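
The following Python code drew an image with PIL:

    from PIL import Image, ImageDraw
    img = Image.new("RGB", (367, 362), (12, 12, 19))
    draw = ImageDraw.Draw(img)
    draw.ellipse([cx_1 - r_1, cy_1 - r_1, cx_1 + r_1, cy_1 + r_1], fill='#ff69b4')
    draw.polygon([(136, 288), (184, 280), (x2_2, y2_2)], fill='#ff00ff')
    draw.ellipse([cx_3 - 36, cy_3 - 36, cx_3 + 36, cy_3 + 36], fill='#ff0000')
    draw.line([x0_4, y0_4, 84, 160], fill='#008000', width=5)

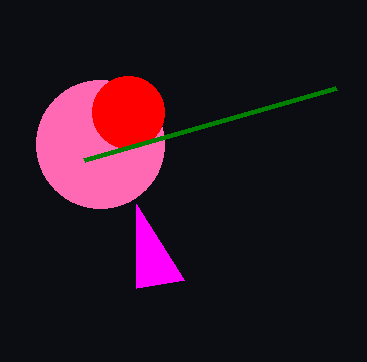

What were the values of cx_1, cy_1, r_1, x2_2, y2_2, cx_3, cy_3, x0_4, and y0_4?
cx_1 = 100
cy_1 = 144
r_1 = 64
x2_2 = 136
y2_2 = 204
cx_3 = 128
cy_3 = 112
x0_4 = 336
y0_4 = 88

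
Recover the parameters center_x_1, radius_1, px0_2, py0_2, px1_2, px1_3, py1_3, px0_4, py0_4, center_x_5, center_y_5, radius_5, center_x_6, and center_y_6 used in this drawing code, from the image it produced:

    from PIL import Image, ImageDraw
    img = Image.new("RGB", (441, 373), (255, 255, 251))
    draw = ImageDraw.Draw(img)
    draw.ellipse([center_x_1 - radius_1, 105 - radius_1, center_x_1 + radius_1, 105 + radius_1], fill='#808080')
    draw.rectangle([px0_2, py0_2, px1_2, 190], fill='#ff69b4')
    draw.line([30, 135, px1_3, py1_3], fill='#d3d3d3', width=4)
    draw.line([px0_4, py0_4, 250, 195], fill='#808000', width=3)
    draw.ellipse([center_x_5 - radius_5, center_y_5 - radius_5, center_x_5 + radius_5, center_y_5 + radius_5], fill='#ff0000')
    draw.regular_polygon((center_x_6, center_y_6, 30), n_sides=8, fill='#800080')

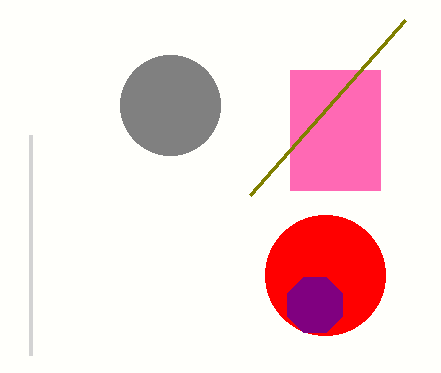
center_x_1 = 170, radius_1 = 50, px0_2 = 290, py0_2 = 70, px1_2 = 380, px1_3 = 30, py1_3 = 355, px0_4 = 405, py0_4 = 20, center_x_5 = 325, center_y_5 = 275, radius_5 = 60, center_x_6 = 315, center_y_6 = 305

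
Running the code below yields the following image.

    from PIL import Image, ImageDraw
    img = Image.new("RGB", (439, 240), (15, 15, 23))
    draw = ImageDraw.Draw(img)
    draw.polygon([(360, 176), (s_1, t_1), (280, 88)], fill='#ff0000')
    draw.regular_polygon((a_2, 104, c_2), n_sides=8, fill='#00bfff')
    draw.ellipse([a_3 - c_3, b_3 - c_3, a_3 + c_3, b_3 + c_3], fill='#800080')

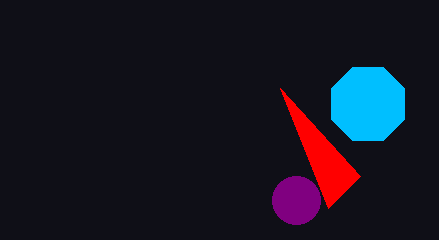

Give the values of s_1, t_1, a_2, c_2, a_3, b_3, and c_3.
s_1 = 328, t_1 = 208, a_2 = 368, c_2 = 40, a_3 = 296, b_3 = 200, c_3 = 24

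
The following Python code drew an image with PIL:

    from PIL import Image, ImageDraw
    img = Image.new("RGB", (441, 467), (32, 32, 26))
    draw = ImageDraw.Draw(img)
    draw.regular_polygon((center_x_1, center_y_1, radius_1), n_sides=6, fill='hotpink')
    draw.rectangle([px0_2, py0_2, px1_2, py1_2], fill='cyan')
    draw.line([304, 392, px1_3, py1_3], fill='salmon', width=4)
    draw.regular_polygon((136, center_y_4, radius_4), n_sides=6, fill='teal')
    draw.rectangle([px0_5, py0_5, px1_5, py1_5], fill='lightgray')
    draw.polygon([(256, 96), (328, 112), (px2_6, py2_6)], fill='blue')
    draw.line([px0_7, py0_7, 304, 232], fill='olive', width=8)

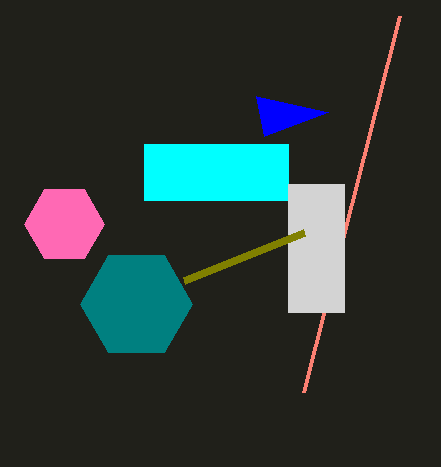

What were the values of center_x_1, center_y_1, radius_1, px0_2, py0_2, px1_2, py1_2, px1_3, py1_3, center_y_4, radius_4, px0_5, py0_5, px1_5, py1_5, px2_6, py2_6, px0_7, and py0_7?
center_x_1 = 64
center_y_1 = 224
radius_1 = 40
px0_2 = 144
py0_2 = 144
px1_2 = 288
py1_2 = 200
px1_3 = 400
py1_3 = 16
center_y_4 = 304
radius_4 = 56
px0_5 = 288
py0_5 = 184
px1_5 = 344
py1_5 = 312
px2_6 = 264
py2_6 = 136
px0_7 = 184
py0_7 = 280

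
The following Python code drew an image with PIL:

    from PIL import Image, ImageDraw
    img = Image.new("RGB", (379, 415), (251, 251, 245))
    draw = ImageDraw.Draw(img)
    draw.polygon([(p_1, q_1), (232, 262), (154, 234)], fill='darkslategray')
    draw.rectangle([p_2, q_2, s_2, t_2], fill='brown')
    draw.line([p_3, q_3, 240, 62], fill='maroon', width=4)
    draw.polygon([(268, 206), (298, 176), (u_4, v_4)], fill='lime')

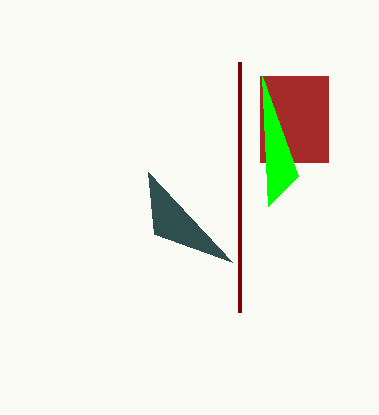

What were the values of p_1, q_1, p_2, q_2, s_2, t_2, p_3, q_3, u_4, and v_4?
p_1 = 148
q_1 = 172
p_2 = 260
q_2 = 76
s_2 = 328
t_2 = 162
p_3 = 240
q_3 = 312
u_4 = 262
v_4 = 76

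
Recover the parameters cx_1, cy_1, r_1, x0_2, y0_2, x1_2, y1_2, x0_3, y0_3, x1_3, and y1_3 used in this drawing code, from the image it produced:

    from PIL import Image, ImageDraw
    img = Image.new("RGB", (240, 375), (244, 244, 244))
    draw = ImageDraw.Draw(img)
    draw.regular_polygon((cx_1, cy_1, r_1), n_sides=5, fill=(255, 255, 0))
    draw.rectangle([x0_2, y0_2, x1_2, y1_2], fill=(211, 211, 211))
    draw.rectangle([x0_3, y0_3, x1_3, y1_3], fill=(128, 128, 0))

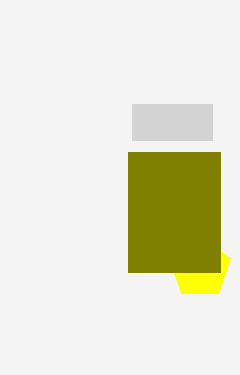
cx_1 = 200; cy_1 = 268; r_1 = 32; x0_2 = 132; y0_2 = 104; x1_2 = 212; y1_2 = 140; x0_3 = 128; y0_3 = 152; x1_3 = 220; y1_3 = 272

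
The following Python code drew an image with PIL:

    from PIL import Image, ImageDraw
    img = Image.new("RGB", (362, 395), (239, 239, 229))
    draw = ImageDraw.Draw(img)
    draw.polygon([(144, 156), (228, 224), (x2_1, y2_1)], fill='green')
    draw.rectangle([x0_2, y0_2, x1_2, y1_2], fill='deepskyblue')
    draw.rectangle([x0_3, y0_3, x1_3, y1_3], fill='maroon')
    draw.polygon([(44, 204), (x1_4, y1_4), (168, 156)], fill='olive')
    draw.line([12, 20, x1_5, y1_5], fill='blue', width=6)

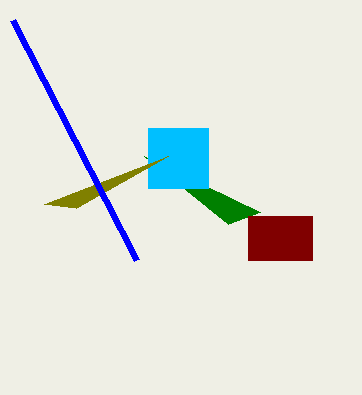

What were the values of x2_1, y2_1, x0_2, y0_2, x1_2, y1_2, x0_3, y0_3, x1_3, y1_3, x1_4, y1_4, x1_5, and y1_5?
x2_1 = 260
y2_1 = 212
x0_2 = 148
y0_2 = 128
x1_2 = 208
y1_2 = 188
x0_3 = 248
y0_3 = 216
x1_3 = 312
y1_3 = 260
x1_4 = 76
y1_4 = 208
x1_5 = 136
y1_5 = 260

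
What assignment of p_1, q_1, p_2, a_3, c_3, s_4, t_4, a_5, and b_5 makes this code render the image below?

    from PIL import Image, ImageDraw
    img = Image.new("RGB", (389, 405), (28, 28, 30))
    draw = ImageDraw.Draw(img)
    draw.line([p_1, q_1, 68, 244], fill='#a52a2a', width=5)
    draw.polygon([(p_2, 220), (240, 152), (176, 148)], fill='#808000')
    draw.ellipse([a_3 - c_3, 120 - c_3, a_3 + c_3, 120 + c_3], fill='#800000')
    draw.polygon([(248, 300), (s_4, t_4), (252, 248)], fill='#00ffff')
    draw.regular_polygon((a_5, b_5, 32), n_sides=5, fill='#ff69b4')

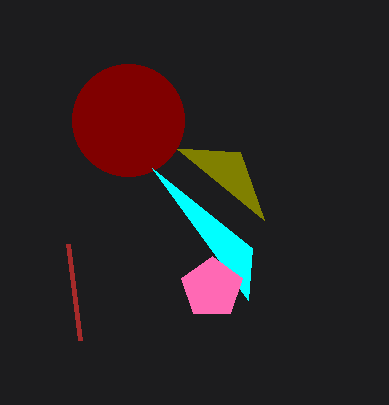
p_1 = 80, q_1 = 340, p_2 = 264, a_3 = 128, c_3 = 56, s_4 = 152, t_4 = 168, a_5 = 212, b_5 = 288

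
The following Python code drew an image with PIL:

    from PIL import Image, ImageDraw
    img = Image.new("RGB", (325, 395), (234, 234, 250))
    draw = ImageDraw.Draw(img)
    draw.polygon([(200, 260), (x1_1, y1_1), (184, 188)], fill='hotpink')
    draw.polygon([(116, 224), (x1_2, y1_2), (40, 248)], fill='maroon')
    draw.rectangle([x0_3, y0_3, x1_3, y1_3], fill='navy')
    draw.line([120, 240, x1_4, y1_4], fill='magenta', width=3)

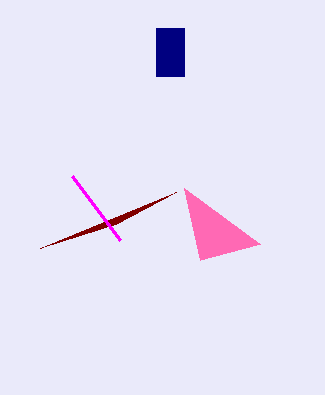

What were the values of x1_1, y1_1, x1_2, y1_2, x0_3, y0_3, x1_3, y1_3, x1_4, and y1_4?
x1_1 = 260
y1_1 = 244
x1_2 = 176
y1_2 = 192
x0_3 = 156
y0_3 = 28
x1_3 = 184
y1_3 = 76
x1_4 = 72
y1_4 = 176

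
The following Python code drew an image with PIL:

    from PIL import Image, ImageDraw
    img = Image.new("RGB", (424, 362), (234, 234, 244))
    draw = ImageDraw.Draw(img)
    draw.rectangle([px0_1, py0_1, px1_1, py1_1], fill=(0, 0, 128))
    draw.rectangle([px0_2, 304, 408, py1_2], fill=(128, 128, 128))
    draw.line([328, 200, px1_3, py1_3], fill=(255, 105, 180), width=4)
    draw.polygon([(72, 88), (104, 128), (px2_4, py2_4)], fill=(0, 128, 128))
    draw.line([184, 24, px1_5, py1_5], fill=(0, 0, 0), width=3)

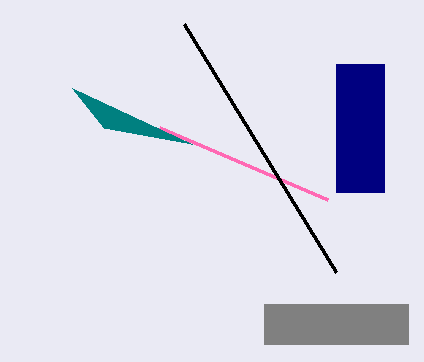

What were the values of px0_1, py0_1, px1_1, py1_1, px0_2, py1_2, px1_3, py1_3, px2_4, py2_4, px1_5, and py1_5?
px0_1 = 336; py0_1 = 64; px1_1 = 384; py1_1 = 192; px0_2 = 264; py1_2 = 344; px1_3 = 160; py1_3 = 128; px2_4 = 192; py2_4 = 144; px1_5 = 336; py1_5 = 272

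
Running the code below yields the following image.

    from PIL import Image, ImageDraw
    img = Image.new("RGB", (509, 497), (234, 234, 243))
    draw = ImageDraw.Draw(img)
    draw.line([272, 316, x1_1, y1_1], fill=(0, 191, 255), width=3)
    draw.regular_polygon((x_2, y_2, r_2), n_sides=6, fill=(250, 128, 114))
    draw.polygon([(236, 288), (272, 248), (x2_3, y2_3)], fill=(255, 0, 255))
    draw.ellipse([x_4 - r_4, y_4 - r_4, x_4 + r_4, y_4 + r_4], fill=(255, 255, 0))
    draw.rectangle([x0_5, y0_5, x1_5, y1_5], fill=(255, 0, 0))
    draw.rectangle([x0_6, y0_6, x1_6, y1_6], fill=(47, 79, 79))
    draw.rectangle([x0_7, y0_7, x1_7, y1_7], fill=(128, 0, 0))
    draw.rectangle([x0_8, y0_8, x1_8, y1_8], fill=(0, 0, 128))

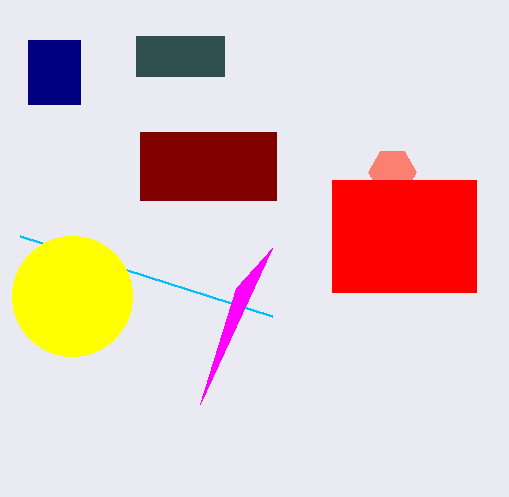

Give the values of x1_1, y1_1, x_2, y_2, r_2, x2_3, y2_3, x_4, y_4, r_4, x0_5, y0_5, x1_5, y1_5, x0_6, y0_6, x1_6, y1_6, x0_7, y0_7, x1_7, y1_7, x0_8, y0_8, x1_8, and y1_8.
x1_1 = 20, y1_1 = 236, x_2 = 392, y_2 = 172, r_2 = 24, x2_3 = 200, y2_3 = 404, x_4 = 72, y_4 = 296, r_4 = 60, x0_5 = 332, y0_5 = 180, x1_5 = 476, y1_5 = 292, x0_6 = 136, y0_6 = 36, x1_6 = 224, y1_6 = 76, x0_7 = 140, y0_7 = 132, x1_7 = 276, y1_7 = 200, x0_8 = 28, y0_8 = 40, x1_8 = 80, y1_8 = 104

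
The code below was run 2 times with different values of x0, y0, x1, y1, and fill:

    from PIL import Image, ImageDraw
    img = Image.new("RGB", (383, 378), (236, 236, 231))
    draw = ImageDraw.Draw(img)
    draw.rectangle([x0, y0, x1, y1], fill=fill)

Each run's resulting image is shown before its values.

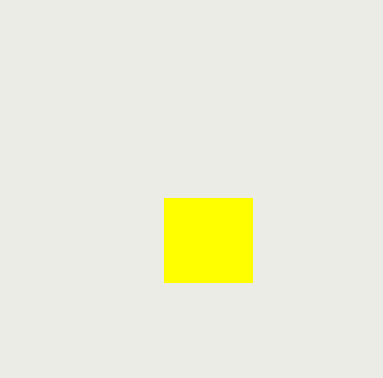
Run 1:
x0 = 164
y0 = 198
x1 = 252
y1 = 282
fill = 'yellow'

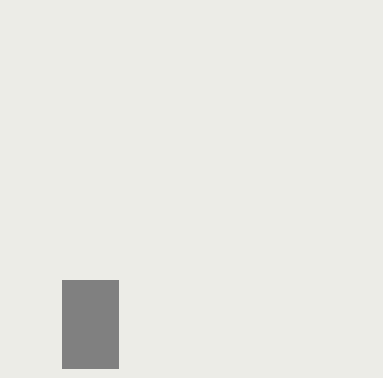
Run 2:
x0 = 62, y0 = 280, x1 = 118, y1 = 368, fill = 'gray'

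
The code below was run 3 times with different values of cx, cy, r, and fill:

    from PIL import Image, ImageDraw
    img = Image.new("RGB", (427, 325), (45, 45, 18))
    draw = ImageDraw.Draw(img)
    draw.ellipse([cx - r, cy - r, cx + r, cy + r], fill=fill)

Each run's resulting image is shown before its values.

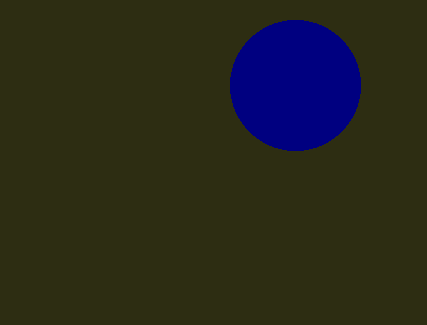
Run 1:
cx = 295, cy = 85, r = 65, fill = 'navy'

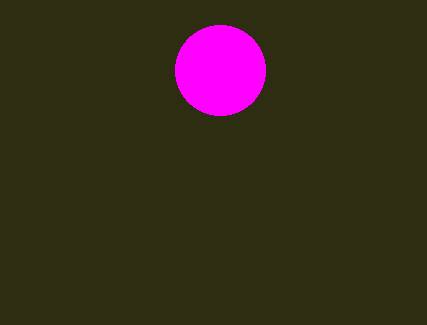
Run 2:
cx = 220, cy = 70, r = 45, fill = 'magenta'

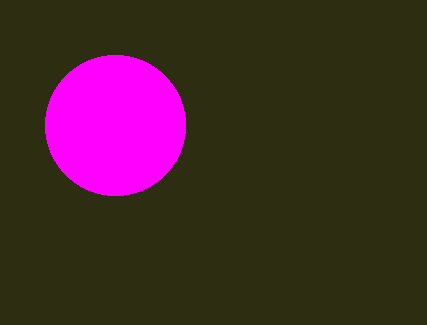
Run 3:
cx = 115, cy = 125, r = 70, fill = 'magenta'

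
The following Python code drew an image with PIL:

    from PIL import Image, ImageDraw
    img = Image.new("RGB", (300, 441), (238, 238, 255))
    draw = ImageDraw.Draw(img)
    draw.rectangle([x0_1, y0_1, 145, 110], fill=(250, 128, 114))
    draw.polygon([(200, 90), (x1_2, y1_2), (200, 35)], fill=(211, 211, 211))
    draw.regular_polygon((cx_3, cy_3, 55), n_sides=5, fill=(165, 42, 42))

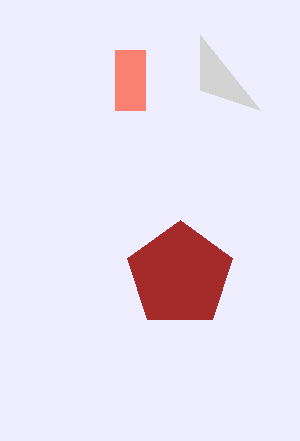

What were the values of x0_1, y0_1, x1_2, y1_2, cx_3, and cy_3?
x0_1 = 115
y0_1 = 50
x1_2 = 260
y1_2 = 110
cx_3 = 180
cy_3 = 275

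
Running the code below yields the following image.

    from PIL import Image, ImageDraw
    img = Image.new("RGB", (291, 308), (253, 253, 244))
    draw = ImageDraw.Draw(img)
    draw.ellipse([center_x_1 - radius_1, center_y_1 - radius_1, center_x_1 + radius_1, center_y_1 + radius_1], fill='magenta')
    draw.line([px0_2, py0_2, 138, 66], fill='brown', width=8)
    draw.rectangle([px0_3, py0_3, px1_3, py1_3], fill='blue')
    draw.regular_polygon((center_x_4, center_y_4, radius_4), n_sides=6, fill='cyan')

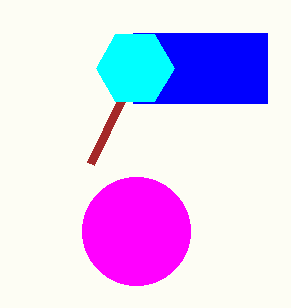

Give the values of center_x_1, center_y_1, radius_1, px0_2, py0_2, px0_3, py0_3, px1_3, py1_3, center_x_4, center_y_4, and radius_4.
center_x_1 = 136; center_y_1 = 231; radius_1 = 54; px0_2 = 91; py0_2 = 163; px0_3 = 133; py0_3 = 33; px1_3 = 267; py1_3 = 103; center_x_4 = 135; center_y_4 = 68; radius_4 = 39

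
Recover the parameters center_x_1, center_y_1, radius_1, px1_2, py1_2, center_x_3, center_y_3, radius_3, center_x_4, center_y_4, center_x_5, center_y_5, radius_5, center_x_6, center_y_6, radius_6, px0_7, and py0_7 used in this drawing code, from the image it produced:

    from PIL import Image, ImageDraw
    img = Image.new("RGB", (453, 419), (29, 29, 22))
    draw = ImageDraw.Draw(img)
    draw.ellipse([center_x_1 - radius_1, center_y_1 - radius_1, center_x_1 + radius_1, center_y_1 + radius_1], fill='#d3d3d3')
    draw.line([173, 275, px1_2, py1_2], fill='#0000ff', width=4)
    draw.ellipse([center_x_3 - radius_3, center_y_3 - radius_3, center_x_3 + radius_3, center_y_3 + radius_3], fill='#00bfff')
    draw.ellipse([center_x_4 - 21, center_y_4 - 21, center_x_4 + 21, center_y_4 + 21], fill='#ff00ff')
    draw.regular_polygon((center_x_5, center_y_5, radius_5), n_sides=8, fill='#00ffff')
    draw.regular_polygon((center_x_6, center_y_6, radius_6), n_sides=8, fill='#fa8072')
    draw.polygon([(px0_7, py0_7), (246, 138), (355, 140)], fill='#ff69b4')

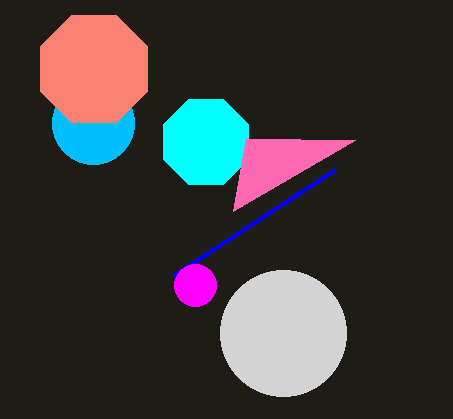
center_x_1 = 283
center_y_1 = 333
radius_1 = 63
px1_2 = 335
py1_2 = 169
center_x_3 = 93
center_y_3 = 123
radius_3 = 41
center_x_4 = 195
center_y_4 = 285
center_x_5 = 206
center_y_5 = 142
radius_5 = 46
center_x_6 = 94
center_y_6 = 69
radius_6 = 58
px0_7 = 233
py0_7 = 211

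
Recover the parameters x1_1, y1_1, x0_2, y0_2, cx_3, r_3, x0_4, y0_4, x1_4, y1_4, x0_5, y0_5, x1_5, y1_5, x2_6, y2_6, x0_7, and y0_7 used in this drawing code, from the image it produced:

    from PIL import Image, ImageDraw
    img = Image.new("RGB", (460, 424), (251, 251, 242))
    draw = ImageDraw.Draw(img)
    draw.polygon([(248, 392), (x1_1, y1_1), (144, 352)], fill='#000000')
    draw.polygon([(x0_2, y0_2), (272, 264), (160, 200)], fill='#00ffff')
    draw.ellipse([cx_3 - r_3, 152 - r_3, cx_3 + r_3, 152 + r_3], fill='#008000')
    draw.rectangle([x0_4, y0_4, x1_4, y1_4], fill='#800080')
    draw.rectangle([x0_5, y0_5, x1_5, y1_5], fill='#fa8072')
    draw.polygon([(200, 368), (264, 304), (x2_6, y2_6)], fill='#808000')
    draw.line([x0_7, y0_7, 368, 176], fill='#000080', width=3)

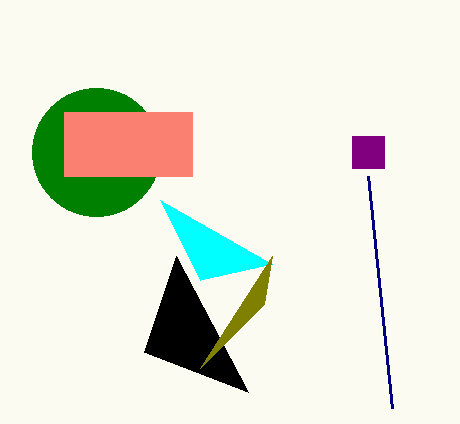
x1_1 = 176
y1_1 = 256
x0_2 = 200
y0_2 = 280
cx_3 = 96
r_3 = 64
x0_4 = 352
y0_4 = 136
x1_4 = 384
y1_4 = 168
x0_5 = 64
y0_5 = 112
x1_5 = 192
y1_5 = 176
x2_6 = 272
y2_6 = 256
x0_7 = 392
y0_7 = 408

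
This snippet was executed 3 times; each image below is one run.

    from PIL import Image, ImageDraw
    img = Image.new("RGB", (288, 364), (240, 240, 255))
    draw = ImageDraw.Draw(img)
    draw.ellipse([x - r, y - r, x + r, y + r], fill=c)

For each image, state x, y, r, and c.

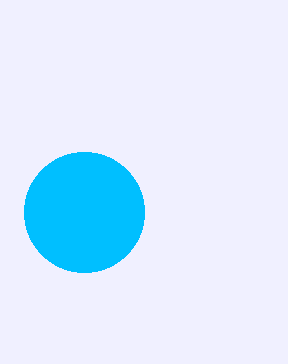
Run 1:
x = 84, y = 212, r = 60, c = 'deepskyblue'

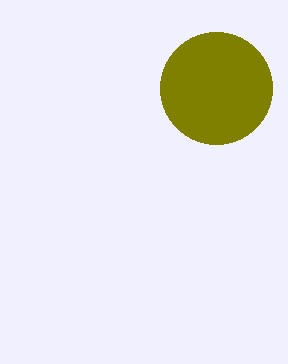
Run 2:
x = 216; y = 88; r = 56; c = 'olive'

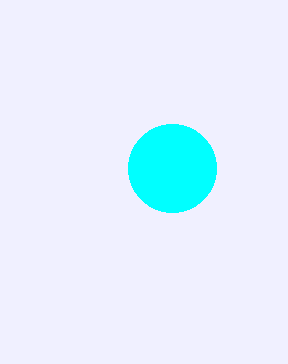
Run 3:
x = 172; y = 168; r = 44; c = 'cyan'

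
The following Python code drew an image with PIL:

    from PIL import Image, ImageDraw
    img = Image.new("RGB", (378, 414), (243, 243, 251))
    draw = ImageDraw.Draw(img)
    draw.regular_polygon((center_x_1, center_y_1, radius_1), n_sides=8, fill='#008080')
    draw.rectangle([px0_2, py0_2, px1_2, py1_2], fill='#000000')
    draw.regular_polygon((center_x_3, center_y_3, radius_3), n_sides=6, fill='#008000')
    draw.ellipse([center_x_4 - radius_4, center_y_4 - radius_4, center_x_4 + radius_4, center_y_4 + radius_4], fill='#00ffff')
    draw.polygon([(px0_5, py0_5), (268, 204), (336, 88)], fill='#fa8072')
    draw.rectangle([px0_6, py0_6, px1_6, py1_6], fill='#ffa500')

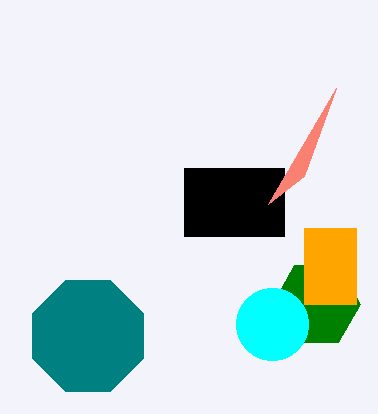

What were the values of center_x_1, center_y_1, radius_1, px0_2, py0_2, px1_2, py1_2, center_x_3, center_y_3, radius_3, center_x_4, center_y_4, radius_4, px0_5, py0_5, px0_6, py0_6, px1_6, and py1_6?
center_x_1 = 88, center_y_1 = 336, radius_1 = 60, px0_2 = 184, py0_2 = 168, px1_2 = 284, py1_2 = 236, center_x_3 = 316, center_y_3 = 304, radius_3 = 44, center_x_4 = 272, center_y_4 = 324, radius_4 = 36, px0_5 = 304, py0_5 = 176, px0_6 = 304, py0_6 = 228, px1_6 = 356, py1_6 = 304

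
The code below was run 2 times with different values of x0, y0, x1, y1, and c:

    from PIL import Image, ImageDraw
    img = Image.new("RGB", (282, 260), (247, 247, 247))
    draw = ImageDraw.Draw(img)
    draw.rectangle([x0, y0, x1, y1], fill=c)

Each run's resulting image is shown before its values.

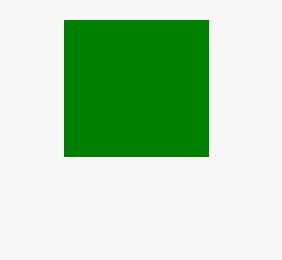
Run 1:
x0 = 64, y0 = 20, x1 = 208, y1 = 156, c = 'green'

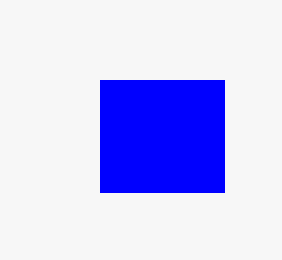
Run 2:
x0 = 100, y0 = 80, x1 = 224, y1 = 192, c = 'blue'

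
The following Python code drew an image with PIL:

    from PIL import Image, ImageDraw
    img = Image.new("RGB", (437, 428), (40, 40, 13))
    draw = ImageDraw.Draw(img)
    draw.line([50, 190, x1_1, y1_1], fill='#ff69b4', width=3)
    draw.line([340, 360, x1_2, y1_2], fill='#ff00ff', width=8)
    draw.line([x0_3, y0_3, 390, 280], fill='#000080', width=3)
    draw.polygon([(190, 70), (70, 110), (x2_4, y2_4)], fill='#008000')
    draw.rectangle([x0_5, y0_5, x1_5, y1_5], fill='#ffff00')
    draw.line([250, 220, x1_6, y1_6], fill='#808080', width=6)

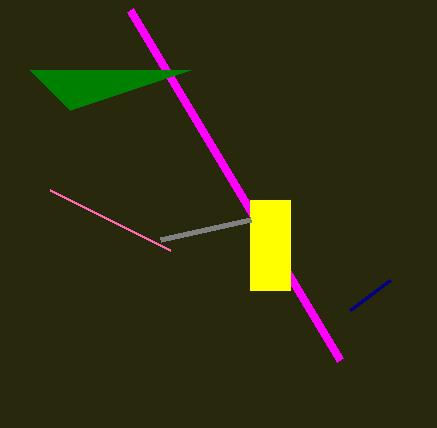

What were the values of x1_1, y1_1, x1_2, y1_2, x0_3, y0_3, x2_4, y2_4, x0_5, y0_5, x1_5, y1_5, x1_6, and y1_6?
x1_1 = 170, y1_1 = 250, x1_2 = 130, y1_2 = 10, x0_3 = 350, y0_3 = 310, x2_4 = 30, y2_4 = 70, x0_5 = 250, y0_5 = 200, x1_5 = 290, y1_5 = 290, x1_6 = 160, y1_6 = 240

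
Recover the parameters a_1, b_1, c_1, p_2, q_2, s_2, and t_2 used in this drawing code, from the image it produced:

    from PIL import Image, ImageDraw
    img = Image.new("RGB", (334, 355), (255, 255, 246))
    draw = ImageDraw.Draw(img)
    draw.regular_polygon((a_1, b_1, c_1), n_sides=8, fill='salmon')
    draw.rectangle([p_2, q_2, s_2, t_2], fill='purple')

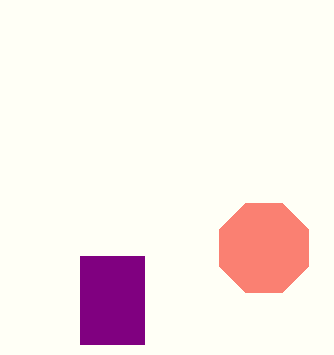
a_1 = 264
b_1 = 248
c_1 = 48
p_2 = 80
q_2 = 256
s_2 = 144
t_2 = 344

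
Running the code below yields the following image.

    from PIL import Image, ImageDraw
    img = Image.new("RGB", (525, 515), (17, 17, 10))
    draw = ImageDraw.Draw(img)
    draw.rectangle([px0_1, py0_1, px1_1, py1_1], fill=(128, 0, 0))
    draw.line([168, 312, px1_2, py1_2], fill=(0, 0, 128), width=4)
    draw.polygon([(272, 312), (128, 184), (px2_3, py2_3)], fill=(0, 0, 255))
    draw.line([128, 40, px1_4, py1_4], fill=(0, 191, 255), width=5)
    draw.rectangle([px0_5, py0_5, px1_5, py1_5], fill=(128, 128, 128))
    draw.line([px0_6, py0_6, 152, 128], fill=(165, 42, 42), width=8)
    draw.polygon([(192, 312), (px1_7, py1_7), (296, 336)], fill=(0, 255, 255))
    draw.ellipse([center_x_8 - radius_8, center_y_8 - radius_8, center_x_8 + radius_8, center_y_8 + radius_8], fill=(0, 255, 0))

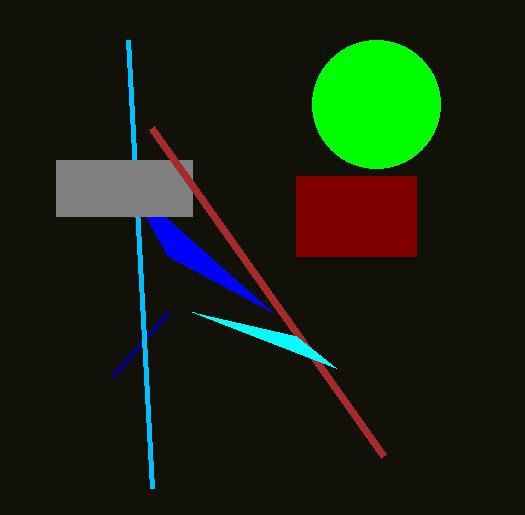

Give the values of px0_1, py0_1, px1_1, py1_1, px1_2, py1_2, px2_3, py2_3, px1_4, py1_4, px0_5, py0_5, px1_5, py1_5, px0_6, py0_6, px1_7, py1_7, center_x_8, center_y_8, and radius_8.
px0_1 = 296; py0_1 = 176; px1_1 = 416; py1_1 = 256; px1_2 = 112; py1_2 = 376; px2_3 = 168; py2_3 = 256; px1_4 = 152; py1_4 = 488; px0_5 = 56; py0_5 = 160; px1_5 = 192; py1_5 = 216; px0_6 = 384; py0_6 = 456; px1_7 = 336; py1_7 = 368; center_x_8 = 376; center_y_8 = 104; radius_8 = 64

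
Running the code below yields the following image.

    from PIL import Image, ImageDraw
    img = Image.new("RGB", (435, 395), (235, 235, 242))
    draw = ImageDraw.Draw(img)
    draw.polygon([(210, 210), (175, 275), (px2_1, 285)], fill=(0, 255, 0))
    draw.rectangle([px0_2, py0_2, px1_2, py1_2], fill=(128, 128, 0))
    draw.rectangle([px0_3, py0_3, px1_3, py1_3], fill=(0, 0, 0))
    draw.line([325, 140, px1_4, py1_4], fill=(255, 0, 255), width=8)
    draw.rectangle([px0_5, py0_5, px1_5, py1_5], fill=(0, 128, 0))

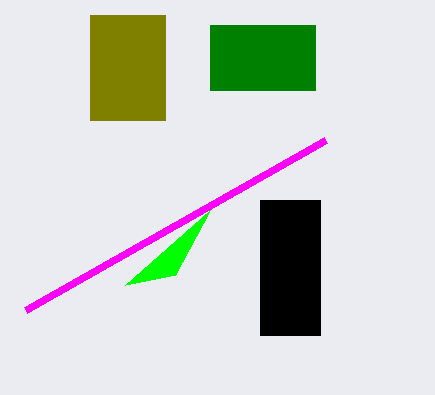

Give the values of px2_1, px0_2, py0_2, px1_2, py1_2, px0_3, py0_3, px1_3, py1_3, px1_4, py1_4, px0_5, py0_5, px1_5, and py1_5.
px2_1 = 125, px0_2 = 90, py0_2 = 15, px1_2 = 165, py1_2 = 120, px0_3 = 260, py0_3 = 200, px1_3 = 320, py1_3 = 335, px1_4 = 25, py1_4 = 310, px0_5 = 210, py0_5 = 25, px1_5 = 315, py1_5 = 90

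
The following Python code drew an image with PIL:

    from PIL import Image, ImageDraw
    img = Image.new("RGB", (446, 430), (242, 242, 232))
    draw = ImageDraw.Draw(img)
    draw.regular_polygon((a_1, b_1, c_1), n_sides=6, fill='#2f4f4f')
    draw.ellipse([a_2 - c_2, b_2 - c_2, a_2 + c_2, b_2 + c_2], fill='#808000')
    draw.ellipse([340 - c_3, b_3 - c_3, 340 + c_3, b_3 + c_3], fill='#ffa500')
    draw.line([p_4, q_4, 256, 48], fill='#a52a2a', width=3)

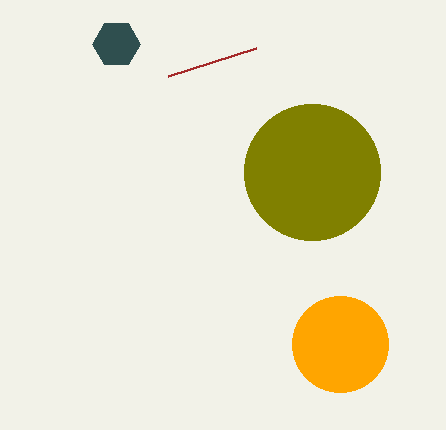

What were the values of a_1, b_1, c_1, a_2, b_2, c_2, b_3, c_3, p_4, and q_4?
a_1 = 116
b_1 = 44
c_1 = 24
a_2 = 312
b_2 = 172
c_2 = 68
b_3 = 344
c_3 = 48
p_4 = 168
q_4 = 76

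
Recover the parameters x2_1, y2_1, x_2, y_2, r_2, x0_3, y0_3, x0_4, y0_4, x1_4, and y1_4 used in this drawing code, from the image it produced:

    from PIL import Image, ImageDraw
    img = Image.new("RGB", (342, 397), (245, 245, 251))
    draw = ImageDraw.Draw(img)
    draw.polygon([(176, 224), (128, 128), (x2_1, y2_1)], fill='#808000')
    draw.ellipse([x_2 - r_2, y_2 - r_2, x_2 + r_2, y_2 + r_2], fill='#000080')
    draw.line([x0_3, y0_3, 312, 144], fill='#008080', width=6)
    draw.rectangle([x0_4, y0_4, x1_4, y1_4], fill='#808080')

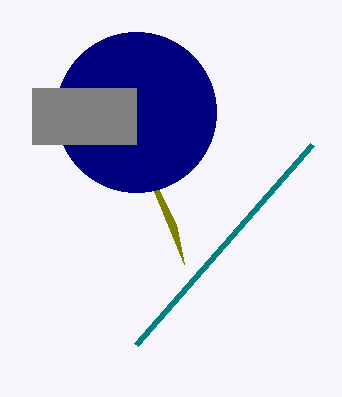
x2_1 = 184; y2_1 = 264; x_2 = 136; y_2 = 112; r_2 = 80; x0_3 = 136; y0_3 = 344; x0_4 = 32; y0_4 = 88; x1_4 = 136; y1_4 = 144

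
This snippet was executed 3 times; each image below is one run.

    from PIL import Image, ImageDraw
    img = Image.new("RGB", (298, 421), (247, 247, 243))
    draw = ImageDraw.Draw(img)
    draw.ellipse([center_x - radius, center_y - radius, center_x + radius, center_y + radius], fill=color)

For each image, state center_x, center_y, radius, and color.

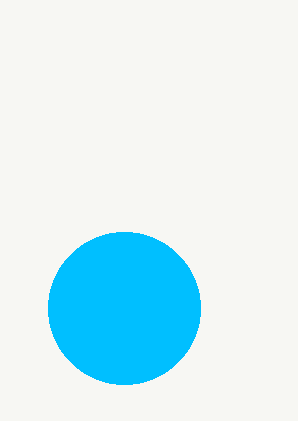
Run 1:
center_x = 124
center_y = 308
radius = 76
color = 'deepskyblue'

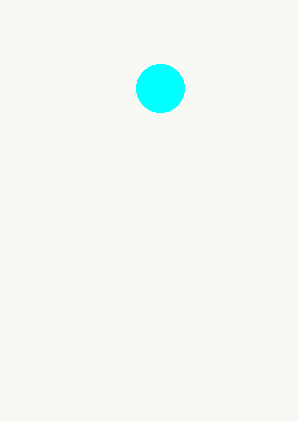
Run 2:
center_x = 160, center_y = 88, radius = 24, color = 'cyan'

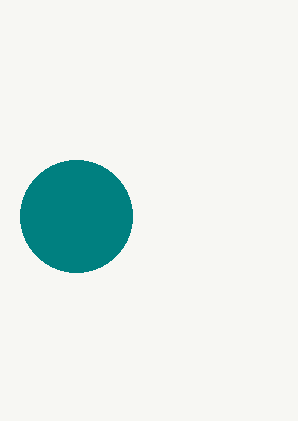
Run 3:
center_x = 76, center_y = 216, radius = 56, color = 'teal'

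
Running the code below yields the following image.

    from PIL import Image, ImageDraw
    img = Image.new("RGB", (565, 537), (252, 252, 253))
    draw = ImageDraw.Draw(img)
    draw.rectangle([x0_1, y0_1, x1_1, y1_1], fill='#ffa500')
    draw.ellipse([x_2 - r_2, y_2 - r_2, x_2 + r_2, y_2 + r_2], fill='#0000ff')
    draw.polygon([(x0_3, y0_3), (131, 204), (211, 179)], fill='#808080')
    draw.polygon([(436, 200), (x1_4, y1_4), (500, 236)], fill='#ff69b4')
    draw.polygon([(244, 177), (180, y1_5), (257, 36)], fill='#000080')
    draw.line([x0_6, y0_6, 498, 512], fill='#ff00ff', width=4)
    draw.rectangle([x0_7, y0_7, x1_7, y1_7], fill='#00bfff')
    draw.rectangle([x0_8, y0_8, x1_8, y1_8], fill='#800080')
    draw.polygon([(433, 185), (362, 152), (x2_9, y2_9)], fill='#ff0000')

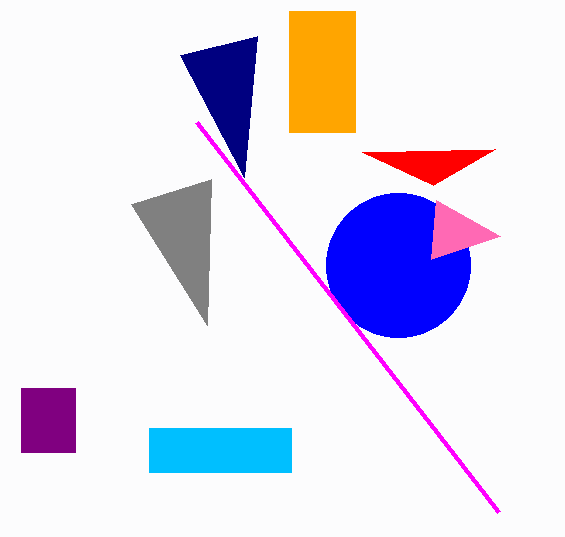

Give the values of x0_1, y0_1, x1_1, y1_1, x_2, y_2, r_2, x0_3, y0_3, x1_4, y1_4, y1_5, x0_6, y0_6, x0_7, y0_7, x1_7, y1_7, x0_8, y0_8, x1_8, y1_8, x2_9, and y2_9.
x0_1 = 289; y0_1 = 11; x1_1 = 355; y1_1 = 132; x_2 = 398; y_2 = 265; r_2 = 72; x0_3 = 207; y0_3 = 325; x1_4 = 431; y1_4 = 259; y1_5 = 55; x0_6 = 196; y0_6 = 122; x0_7 = 149; y0_7 = 428; x1_7 = 291; y1_7 = 472; x0_8 = 21; y0_8 = 388; x1_8 = 75; y1_8 = 452; x2_9 = 495; y2_9 = 149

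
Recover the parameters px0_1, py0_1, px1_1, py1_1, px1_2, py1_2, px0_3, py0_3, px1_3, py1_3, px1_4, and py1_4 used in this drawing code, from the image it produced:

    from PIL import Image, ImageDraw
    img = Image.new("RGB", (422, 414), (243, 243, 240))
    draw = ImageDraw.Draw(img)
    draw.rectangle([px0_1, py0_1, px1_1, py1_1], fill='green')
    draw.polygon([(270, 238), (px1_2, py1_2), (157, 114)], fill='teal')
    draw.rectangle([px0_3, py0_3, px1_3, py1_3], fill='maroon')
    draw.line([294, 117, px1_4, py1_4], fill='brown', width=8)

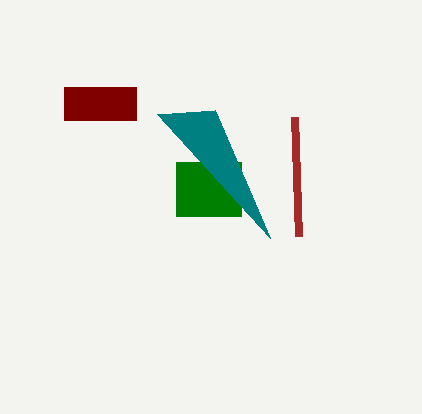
px0_1 = 176, py0_1 = 162, px1_1 = 241, py1_1 = 216, px1_2 = 215, py1_2 = 110, px0_3 = 64, py0_3 = 87, px1_3 = 136, py1_3 = 120, px1_4 = 298, py1_4 = 236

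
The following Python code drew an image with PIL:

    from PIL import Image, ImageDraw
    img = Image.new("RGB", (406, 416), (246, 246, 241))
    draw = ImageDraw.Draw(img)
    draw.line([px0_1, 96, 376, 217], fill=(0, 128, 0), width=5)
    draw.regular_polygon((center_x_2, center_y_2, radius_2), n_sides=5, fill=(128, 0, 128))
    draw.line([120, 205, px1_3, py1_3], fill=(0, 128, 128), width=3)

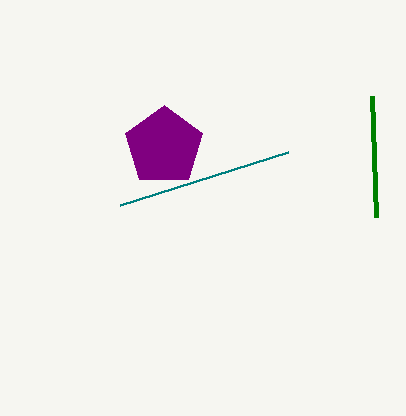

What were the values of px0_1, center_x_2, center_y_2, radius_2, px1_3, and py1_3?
px0_1 = 372
center_x_2 = 164
center_y_2 = 146
radius_2 = 41
px1_3 = 288
py1_3 = 152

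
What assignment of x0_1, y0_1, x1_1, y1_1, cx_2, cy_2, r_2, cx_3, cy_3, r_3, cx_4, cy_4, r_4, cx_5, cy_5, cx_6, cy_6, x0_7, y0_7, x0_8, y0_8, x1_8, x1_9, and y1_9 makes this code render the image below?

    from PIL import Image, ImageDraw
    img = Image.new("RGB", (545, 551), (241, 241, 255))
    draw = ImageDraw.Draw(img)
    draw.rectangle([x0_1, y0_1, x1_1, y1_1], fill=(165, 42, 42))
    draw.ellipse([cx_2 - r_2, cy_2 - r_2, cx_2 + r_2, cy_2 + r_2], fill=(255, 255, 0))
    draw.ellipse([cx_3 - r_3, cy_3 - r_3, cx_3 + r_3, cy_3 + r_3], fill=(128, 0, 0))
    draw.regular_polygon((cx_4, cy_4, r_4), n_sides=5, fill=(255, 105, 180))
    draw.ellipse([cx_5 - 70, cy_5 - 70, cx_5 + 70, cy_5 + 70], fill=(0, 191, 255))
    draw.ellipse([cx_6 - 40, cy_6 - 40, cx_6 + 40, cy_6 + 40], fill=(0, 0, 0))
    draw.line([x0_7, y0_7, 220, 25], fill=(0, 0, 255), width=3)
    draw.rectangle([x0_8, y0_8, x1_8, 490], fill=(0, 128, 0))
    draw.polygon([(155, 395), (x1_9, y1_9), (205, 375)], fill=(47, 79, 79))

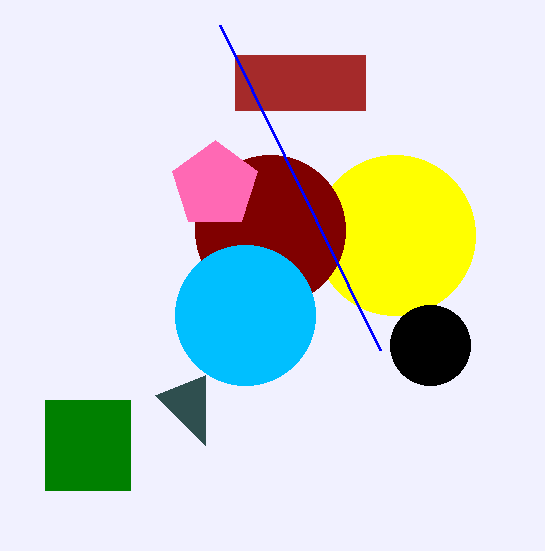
x0_1 = 235, y0_1 = 55, x1_1 = 365, y1_1 = 110, cx_2 = 395, cy_2 = 235, r_2 = 80, cx_3 = 270, cy_3 = 230, r_3 = 75, cx_4 = 215, cy_4 = 185, r_4 = 45, cx_5 = 245, cy_5 = 315, cx_6 = 430, cy_6 = 345, x0_7 = 380, y0_7 = 350, x0_8 = 45, y0_8 = 400, x1_8 = 130, x1_9 = 205, y1_9 = 445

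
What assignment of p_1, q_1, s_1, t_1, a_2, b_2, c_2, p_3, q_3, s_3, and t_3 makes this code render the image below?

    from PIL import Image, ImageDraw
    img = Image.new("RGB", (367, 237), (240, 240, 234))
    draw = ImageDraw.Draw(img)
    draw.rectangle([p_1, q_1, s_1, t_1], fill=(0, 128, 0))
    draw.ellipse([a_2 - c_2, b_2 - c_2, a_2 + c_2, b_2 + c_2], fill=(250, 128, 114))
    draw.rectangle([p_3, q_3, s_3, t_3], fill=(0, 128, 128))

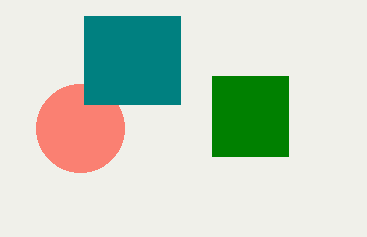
p_1 = 212, q_1 = 76, s_1 = 288, t_1 = 156, a_2 = 80, b_2 = 128, c_2 = 44, p_3 = 84, q_3 = 16, s_3 = 180, t_3 = 104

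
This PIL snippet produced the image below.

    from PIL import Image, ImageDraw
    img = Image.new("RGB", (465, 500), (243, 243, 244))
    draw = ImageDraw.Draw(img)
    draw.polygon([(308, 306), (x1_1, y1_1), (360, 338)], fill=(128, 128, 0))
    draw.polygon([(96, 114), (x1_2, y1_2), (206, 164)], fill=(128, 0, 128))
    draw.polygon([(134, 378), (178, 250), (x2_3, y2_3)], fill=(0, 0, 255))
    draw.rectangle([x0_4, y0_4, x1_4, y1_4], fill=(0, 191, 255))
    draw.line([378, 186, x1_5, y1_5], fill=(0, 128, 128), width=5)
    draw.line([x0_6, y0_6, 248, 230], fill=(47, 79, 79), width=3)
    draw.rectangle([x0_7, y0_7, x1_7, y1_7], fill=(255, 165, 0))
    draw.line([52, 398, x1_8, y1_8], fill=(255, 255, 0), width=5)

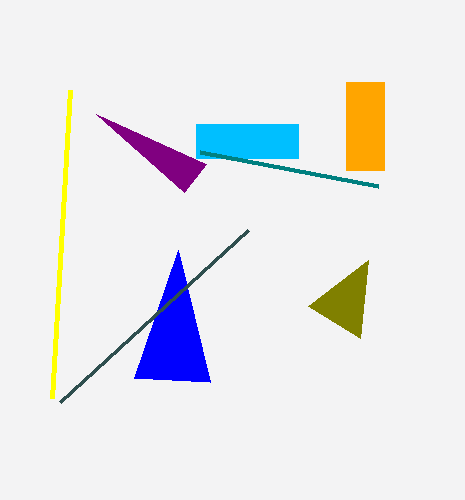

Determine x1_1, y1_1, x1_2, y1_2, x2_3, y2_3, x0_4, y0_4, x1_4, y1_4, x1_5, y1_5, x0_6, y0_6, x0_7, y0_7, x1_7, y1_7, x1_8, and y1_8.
x1_1 = 368, y1_1 = 260, x1_2 = 184, y1_2 = 192, x2_3 = 210, y2_3 = 382, x0_4 = 196, y0_4 = 124, x1_4 = 298, y1_4 = 158, x1_5 = 200, y1_5 = 152, x0_6 = 60, y0_6 = 402, x0_7 = 346, y0_7 = 82, x1_7 = 384, y1_7 = 170, x1_8 = 70, y1_8 = 90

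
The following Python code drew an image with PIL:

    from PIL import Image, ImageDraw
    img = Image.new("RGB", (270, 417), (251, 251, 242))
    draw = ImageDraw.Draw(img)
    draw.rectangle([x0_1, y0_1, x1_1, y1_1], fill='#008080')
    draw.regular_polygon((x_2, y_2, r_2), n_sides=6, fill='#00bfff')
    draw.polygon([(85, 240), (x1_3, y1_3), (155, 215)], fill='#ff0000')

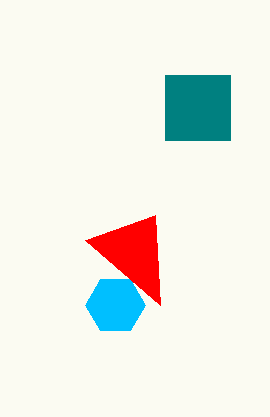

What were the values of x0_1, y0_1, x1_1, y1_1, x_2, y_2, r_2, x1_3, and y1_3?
x0_1 = 165, y0_1 = 75, x1_1 = 230, y1_1 = 140, x_2 = 115, y_2 = 305, r_2 = 30, x1_3 = 160, y1_3 = 305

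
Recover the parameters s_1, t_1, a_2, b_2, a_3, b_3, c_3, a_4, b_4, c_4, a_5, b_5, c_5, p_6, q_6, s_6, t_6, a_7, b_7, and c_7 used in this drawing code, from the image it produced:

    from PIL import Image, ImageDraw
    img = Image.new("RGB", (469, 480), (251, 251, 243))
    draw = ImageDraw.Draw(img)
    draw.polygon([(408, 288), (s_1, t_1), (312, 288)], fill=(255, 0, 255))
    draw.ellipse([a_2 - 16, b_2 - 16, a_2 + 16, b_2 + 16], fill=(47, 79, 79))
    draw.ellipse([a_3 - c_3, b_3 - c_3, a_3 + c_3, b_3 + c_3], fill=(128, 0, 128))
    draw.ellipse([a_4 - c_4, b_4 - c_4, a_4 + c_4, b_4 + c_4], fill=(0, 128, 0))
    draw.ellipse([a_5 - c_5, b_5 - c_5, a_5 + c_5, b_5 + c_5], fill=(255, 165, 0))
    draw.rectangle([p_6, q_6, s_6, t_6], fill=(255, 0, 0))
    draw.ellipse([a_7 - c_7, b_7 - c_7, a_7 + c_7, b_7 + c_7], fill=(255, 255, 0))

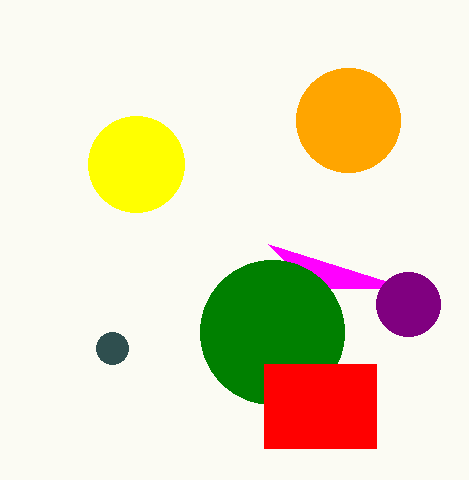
s_1 = 268; t_1 = 244; a_2 = 112; b_2 = 348; a_3 = 408; b_3 = 304; c_3 = 32; a_4 = 272; b_4 = 332; c_4 = 72; a_5 = 348; b_5 = 120; c_5 = 52; p_6 = 264; q_6 = 364; s_6 = 376; t_6 = 448; a_7 = 136; b_7 = 164; c_7 = 48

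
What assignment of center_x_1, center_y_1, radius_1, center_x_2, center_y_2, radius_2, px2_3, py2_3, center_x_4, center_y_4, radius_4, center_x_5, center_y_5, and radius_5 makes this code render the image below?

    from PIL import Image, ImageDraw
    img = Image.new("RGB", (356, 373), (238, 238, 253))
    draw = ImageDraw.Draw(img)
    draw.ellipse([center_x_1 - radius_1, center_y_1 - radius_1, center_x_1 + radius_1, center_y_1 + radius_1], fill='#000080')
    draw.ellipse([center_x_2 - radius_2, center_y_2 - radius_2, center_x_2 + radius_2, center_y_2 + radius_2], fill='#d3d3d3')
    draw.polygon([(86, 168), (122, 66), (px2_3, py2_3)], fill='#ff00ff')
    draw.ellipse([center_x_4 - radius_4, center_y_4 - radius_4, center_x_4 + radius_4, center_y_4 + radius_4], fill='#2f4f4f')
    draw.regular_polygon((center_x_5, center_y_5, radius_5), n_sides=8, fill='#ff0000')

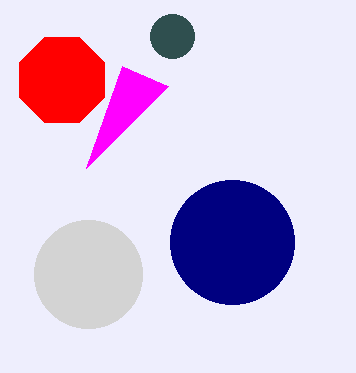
center_x_1 = 232, center_y_1 = 242, radius_1 = 62, center_x_2 = 88, center_y_2 = 274, radius_2 = 54, px2_3 = 168, py2_3 = 86, center_x_4 = 172, center_y_4 = 36, radius_4 = 22, center_x_5 = 62, center_y_5 = 80, radius_5 = 46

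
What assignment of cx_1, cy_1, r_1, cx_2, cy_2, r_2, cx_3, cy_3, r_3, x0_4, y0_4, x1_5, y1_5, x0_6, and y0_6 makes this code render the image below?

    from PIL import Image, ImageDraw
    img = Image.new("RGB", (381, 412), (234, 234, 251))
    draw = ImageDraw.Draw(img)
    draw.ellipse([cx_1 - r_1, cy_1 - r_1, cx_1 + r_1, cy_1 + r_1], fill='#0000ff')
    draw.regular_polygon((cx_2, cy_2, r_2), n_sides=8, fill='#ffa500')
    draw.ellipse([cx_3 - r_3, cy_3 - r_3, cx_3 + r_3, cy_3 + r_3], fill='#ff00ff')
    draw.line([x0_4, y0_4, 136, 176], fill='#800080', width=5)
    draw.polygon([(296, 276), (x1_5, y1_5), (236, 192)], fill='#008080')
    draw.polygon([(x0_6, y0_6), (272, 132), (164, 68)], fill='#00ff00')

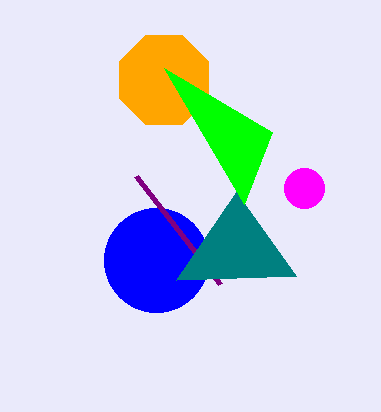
cx_1 = 156, cy_1 = 260, r_1 = 52, cx_2 = 164, cy_2 = 80, r_2 = 48, cx_3 = 304, cy_3 = 188, r_3 = 20, x0_4 = 220, y0_4 = 284, x1_5 = 176, y1_5 = 280, x0_6 = 244, y0_6 = 204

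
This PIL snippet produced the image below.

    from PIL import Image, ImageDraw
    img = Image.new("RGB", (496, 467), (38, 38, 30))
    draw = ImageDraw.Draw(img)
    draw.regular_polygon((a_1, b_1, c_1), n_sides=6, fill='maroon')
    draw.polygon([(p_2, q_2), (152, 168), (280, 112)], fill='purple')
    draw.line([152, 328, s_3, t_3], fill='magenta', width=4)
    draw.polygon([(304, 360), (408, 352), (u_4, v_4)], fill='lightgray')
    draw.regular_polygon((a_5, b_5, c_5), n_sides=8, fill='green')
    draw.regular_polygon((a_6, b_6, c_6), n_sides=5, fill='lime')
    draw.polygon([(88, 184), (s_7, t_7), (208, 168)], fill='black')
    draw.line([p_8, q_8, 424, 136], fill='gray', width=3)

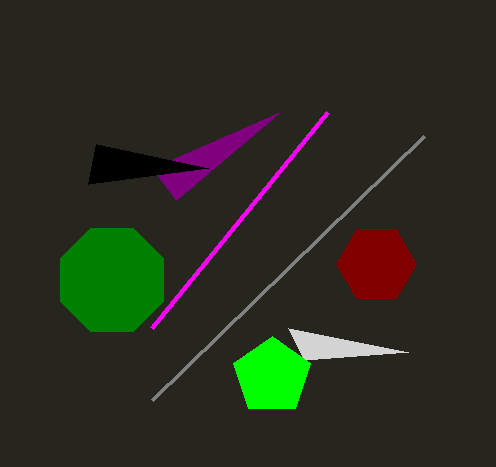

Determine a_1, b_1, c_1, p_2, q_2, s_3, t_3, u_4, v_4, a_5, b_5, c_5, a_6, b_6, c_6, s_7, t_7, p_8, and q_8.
a_1 = 376, b_1 = 264, c_1 = 40, p_2 = 176, q_2 = 200, s_3 = 328, t_3 = 112, u_4 = 288, v_4 = 328, a_5 = 112, b_5 = 280, c_5 = 56, a_6 = 272, b_6 = 376, c_6 = 40, s_7 = 96, t_7 = 144, p_8 = 152, q_8 = 400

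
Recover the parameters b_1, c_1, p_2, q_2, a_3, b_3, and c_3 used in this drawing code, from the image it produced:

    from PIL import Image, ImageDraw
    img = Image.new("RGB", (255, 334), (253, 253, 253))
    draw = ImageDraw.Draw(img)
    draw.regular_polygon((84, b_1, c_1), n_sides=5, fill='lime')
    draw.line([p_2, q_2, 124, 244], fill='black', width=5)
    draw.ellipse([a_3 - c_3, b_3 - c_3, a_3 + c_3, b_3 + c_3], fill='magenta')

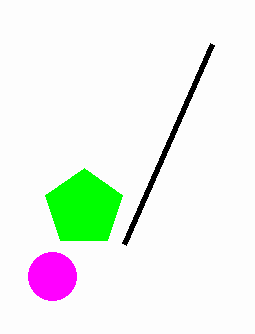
b_1 = 208, c_1 = 40, p_2 = 212, q_2 = 44, a_3 = 52, b_3 = 276, c_3 = 24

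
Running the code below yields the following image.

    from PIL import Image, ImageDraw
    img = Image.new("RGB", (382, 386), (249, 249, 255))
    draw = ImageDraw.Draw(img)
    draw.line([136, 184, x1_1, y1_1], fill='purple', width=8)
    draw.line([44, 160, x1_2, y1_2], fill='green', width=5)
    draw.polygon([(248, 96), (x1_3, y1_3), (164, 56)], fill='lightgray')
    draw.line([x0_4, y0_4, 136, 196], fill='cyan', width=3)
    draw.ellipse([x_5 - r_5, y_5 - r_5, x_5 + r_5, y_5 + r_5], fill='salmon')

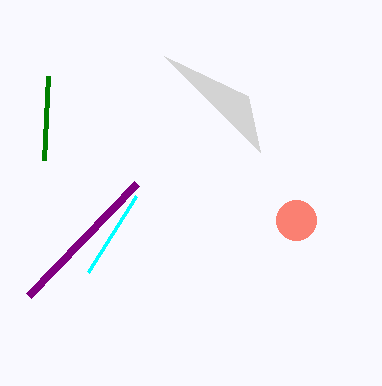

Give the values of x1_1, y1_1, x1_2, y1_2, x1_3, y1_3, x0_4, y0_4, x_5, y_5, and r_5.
x1_1 = 28
y1_1 = 296
x1_2 = 48
y1_2 = 76
x1_3 = 260
y1_3 = 152
x0_4 = 88
y0_4 = 272
x_5 = 296
y_5 = 220
r_5 = 20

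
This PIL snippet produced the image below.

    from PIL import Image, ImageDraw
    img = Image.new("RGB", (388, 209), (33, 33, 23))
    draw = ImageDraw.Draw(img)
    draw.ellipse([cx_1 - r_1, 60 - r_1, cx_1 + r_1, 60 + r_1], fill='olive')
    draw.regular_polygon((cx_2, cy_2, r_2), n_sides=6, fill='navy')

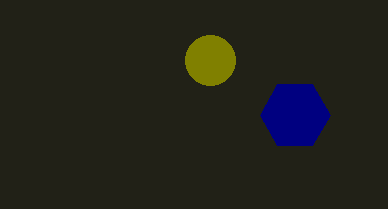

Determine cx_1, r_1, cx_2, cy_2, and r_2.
cx_1 = 210; r_1 = 25; cx_2 = 295; cy_2 = 115; r_2 = 35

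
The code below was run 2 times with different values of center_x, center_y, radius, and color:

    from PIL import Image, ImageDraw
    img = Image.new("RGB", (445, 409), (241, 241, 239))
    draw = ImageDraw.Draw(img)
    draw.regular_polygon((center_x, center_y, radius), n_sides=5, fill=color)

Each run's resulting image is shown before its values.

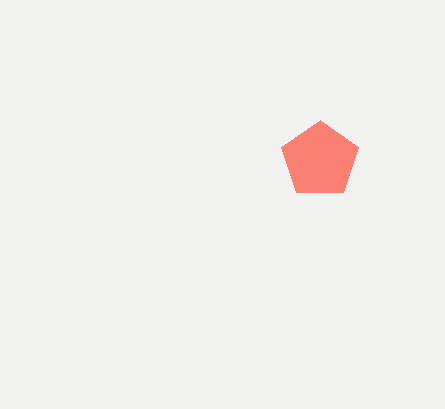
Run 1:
center_x = 320
center_y = 160
radius = 40
color = 'salmon'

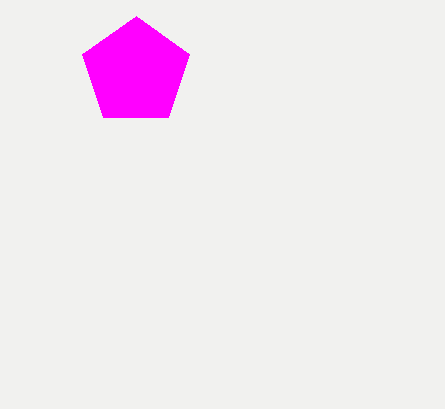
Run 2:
center_x = 136, center_y = 72, radius = 56, color = 'magenta'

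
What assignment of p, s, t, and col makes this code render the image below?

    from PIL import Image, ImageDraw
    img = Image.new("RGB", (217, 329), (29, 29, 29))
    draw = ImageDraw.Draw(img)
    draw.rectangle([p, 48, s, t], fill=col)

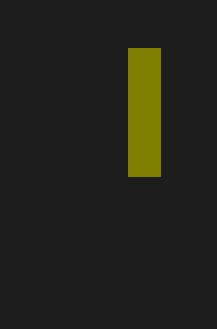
p = 128, s = 160, t = 176, col = 'olive'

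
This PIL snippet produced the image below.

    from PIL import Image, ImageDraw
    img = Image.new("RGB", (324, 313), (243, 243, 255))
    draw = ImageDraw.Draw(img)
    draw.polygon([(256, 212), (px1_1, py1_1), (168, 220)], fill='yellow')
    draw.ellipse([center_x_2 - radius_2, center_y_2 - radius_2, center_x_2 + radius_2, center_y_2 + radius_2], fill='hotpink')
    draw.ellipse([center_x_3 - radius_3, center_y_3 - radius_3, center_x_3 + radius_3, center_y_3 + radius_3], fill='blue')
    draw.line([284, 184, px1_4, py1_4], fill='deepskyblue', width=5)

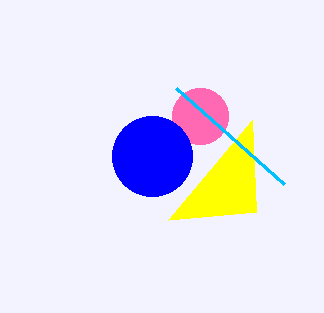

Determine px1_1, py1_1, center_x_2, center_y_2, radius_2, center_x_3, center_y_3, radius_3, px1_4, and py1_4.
px1_1 = 252; py1_1 = 120; center_x_2 = 200; center_y_2 = 116; radius_2 = 28; center_x_3 = 152; center_y_3 = 156; radius_3 = 40; px1_4 = 176; py1_4 = 88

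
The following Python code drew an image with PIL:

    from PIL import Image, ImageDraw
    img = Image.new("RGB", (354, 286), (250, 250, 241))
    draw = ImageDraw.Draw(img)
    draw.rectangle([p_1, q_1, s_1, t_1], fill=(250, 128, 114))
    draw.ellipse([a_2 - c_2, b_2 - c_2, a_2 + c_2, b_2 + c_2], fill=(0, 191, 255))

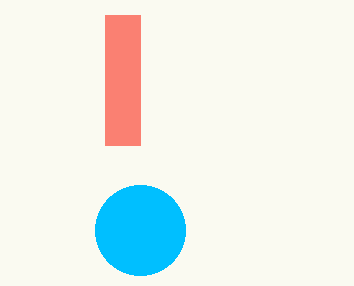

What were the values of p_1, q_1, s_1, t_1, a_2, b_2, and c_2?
p_1 = 105, q_1 = 15, s_1 = 140, t_1 = 145, a_2 = 140, b_2 = 230, c_2 = 45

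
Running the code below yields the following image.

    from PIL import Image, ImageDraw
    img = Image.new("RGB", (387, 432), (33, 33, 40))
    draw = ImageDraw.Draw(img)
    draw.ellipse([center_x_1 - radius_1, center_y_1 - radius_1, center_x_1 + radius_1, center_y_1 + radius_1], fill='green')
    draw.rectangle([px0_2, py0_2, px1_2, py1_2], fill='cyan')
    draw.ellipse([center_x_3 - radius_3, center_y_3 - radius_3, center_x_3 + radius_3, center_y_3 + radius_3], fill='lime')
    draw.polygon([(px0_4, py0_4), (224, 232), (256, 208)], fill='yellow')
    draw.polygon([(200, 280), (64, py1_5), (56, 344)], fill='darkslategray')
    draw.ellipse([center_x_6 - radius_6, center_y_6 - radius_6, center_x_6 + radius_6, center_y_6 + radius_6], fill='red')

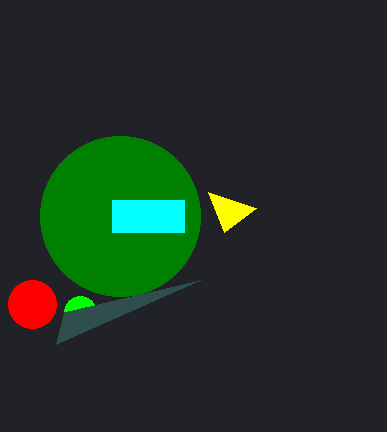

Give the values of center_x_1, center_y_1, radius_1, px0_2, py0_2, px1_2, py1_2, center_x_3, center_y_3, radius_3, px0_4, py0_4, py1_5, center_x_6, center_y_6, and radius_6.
center_x_1 = 120; center_y_1 = 216; radius_1 = 80; px0_2 = 112; py0_2 = 200; px1_2 = 184; py1_2 = 232; center_x_3 = 80; center_y_3 = 312; radius_3 = 16; px0_4 = 208; py0_4 = 192; py1_5 = 312; center_x_6 = 32; center_y_6 = 304; radius_6 = 24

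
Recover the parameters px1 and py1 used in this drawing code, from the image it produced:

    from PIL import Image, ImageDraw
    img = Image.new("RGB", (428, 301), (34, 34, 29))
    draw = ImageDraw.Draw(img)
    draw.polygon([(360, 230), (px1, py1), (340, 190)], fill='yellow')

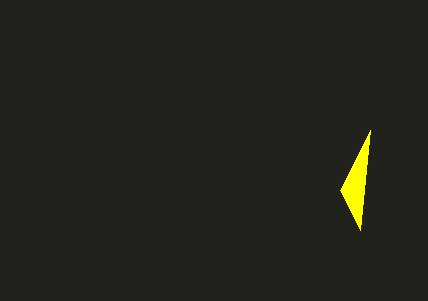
px1 = 370, py1 = 130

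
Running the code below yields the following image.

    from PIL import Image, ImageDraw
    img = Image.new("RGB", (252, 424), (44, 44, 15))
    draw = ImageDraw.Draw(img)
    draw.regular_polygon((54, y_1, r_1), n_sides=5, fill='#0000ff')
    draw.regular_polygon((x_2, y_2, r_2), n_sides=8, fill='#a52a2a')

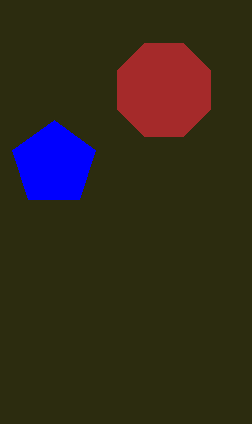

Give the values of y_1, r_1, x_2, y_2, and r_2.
y_1 = 164
r_1 = 44
x_2 = 164
y_2 = 90
r_2 = 50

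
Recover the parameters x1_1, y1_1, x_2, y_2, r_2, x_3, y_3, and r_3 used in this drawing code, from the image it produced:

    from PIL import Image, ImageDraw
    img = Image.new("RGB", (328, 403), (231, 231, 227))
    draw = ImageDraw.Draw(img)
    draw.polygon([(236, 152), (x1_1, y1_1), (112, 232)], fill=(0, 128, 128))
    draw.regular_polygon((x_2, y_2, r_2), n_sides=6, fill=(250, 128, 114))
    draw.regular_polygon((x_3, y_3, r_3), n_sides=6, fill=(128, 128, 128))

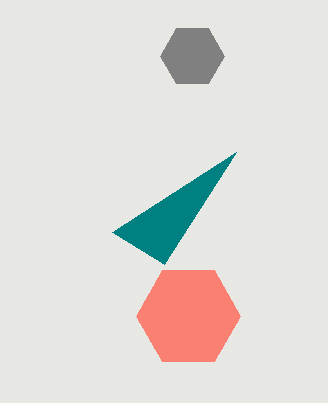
x1_1 = 164
y1_1 = 264
x_2 = 188
y_2 = 316
r_2 = 52
x_3 = 192
y_3 = 56
r_3 = 32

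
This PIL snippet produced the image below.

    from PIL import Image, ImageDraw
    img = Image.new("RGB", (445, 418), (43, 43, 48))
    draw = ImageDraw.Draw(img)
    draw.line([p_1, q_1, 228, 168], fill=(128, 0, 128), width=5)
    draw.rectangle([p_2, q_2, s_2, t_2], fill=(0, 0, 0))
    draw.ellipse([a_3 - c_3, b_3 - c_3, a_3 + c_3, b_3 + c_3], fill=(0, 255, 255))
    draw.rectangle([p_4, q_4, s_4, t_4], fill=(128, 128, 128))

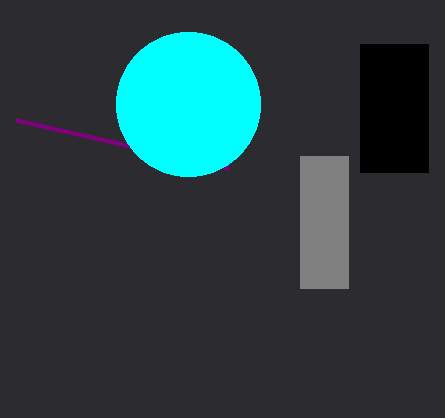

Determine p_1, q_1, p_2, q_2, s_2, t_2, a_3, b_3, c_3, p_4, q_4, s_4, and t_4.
p_1 = 16; q_1 = 120; p_2 = 360; q_2 = 44; s_2 = 428; t_2 = 172; a_3 = 188; b_3 = 104; c_3 = 72; p_4 = 300; q_4 = 156; s_4 = 348; t_4 = 288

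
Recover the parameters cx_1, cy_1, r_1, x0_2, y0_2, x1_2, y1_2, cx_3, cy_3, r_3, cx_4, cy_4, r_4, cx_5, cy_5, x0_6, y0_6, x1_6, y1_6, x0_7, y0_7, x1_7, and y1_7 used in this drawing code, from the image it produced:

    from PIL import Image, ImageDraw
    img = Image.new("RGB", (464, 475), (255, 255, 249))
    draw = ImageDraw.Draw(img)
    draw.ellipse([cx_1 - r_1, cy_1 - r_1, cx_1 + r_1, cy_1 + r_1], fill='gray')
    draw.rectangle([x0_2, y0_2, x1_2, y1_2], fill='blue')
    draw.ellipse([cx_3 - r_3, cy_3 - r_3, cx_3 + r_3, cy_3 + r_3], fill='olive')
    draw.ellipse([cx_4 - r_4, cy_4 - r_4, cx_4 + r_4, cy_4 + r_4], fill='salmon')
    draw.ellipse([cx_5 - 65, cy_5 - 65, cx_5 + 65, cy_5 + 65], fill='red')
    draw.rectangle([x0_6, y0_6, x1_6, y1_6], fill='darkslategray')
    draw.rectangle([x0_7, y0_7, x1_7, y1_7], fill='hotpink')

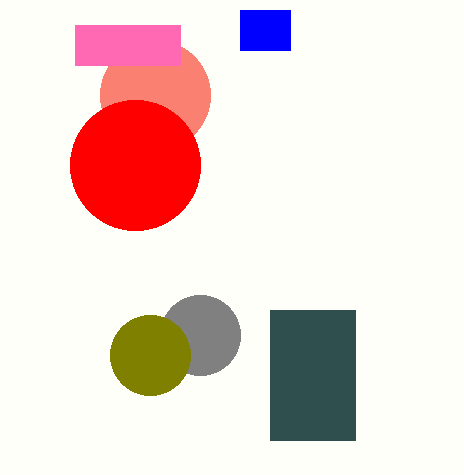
cx_1 = 200
cy_1 = 335
r_1 = 40
x0_2 = 240
y0_2 = 10
x1_2 = 290
y1_2 = 50
cx_3 = 150
cy_3 = 355
r_3 = 40
cx_4 = 155
cy_4 = 95
r_4 = 55
cx_5 = 135
cy_5 = 165
x0_6 = 270
y0_6 = 310
x1_6 = 355
y1_6 = 440
x0_7 = 75
y0_7 = 25
x1_7 = 180
y1_7 = 65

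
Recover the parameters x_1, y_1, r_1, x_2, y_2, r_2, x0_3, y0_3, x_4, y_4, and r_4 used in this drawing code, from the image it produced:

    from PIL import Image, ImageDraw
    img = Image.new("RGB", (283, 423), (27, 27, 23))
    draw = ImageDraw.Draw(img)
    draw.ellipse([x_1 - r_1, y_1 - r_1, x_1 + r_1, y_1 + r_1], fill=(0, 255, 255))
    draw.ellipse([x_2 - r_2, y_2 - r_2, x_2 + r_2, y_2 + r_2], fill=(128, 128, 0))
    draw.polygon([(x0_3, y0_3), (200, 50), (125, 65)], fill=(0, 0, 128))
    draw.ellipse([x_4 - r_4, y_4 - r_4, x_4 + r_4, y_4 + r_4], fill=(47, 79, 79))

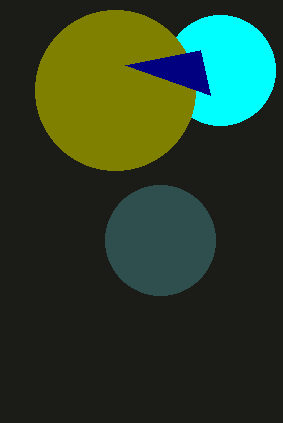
x_1 = 220; y_1 = 70; r_1 = 55; x_2 = 115; y_2 = 90; r_2 = 80; x0_3 = 210; y0_3 = 95; x_4 = 160; y_4 = 240; r_4 = 55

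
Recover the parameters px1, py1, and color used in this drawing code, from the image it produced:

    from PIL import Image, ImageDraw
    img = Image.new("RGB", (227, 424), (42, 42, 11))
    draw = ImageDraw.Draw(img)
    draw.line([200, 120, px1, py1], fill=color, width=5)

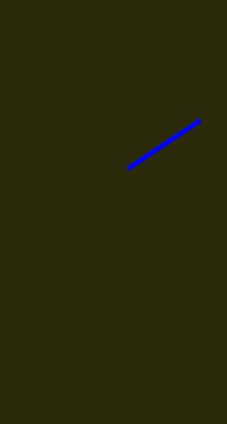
px1 = 128
py1 = 168
color = 'blue'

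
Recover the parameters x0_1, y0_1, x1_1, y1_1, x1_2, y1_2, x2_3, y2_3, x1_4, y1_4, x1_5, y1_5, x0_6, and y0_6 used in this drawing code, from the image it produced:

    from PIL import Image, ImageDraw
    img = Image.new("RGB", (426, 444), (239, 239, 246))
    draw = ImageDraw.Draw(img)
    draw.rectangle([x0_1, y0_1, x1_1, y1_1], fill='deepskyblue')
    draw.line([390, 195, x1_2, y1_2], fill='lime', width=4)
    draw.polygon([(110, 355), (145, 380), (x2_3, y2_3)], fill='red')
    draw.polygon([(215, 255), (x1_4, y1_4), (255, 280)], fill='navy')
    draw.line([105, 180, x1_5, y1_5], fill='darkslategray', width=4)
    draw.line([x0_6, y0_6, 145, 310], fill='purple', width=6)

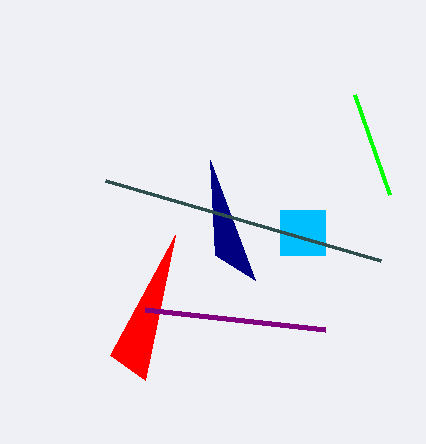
x0_1 = 280
y0_1 = 210
x1_1 = 325
y1_1 = 255
x1_2 = 355
y1_2 = 95
x2_3 = 175
y2_3 = 235
x1_4 = 210
y1_4 = 160
x1_5 = 380
y1_5 = 260
x0_6 = 325
y0_6 = 330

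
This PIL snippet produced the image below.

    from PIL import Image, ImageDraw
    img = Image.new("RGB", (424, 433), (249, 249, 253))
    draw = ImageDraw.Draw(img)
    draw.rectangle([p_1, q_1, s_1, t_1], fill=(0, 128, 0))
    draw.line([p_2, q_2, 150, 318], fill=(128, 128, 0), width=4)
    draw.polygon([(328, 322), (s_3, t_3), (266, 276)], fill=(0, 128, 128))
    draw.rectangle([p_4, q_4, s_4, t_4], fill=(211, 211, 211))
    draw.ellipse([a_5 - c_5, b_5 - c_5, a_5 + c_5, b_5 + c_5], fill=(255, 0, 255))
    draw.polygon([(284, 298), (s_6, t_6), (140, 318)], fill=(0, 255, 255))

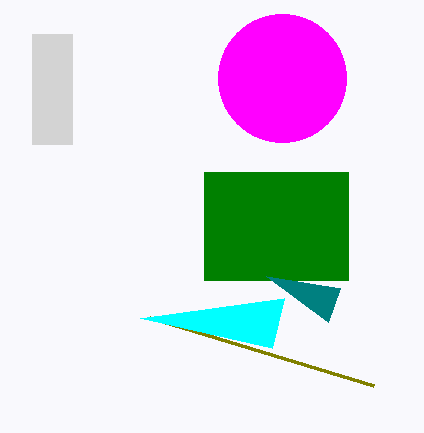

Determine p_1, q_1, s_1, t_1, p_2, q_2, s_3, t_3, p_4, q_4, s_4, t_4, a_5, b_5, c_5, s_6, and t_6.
p_1 = 204, q_1 = 172, s_1 = 348, t_1 = 280, p_2 = 374, q_2 = 386, s_3 = 340, t_3 = 288, p_4 = 32, q_4 = 34, s_4 = 72, t_4 = 144, a_5 = 282, b_5 = 78, c_5 = 64, s_6 = 272, t_6 = 348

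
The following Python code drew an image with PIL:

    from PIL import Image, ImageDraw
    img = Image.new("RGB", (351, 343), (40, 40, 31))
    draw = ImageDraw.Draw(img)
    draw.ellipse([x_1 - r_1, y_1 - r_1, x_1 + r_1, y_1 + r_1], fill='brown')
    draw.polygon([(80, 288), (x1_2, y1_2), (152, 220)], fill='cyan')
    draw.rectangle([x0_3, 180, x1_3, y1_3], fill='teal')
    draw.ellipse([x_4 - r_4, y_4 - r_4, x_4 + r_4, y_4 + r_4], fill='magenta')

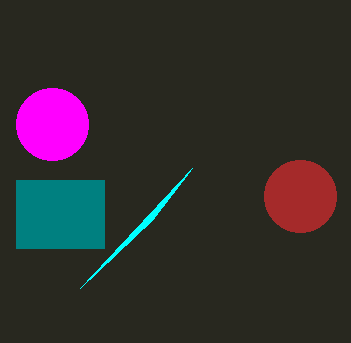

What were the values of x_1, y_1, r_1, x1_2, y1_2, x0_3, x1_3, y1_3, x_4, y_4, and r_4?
x_1 = 300, y_1 = 196, r_1 = 36, x1_2 = 192, y1_2 = 168, x0_3 = 16, x1_3 = 104, y1_3 = 248, x_4 = 52, y_4 = 124, r_4 = 36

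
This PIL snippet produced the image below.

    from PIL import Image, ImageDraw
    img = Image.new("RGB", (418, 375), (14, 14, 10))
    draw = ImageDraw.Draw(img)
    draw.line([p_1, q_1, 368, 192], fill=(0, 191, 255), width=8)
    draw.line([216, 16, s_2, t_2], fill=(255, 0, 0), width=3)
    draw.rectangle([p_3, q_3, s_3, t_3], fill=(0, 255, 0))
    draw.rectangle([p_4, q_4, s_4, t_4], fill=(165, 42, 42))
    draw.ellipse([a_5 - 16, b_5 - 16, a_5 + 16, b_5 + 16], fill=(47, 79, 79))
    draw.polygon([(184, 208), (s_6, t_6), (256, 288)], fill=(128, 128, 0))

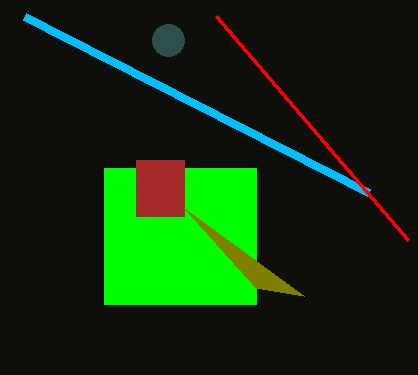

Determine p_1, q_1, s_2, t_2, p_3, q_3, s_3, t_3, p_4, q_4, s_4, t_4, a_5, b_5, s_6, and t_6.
p_1 = 24, q_1 = 16, s_2 = 408, t_2 = 240, p_3 = 104, q_3 = 168, s_3 = 256, t_3 = 304, p_4 = 136, q_4 = 160, s_4 = 184, t_4 = 216, a_5 = 168, b_5 = 40, s_6 = 304, t_6 = 296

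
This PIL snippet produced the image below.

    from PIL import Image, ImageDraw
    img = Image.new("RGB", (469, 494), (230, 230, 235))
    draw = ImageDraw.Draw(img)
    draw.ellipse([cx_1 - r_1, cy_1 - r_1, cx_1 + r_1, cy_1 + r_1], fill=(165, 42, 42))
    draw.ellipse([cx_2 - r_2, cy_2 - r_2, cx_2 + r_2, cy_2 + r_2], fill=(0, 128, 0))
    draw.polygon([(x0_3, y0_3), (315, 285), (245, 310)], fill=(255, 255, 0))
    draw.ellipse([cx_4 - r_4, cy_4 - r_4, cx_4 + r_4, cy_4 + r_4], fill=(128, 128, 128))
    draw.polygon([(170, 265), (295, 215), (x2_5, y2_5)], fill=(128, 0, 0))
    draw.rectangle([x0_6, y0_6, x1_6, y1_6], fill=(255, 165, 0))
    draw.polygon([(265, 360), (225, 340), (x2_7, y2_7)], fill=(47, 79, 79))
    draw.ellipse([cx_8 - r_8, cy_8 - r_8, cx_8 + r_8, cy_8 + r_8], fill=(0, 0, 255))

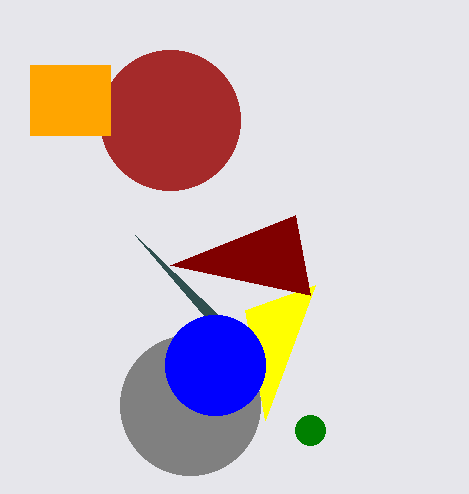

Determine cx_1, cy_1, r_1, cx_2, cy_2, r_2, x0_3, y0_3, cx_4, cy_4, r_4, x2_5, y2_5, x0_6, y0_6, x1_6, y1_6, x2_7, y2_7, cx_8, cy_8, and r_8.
cx_1 = 170, cy_1 = 120, r_1 = 70, cx_2 = 310, cy_2 = 430, r_2 = 15, x0_3 = 265, y0_3 = 420, cx_4 = 190, cy_4 = 405, r_4 = 70, x2_5 = 310, y2_5 = 295, x0_6 = 30, y0_6 = 65, x1_6 = 110, y1_6 = 135, x2_7 = 135, y2_7 = 235, cx_8 = 215, cy_8 = 365, r_8 = 50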